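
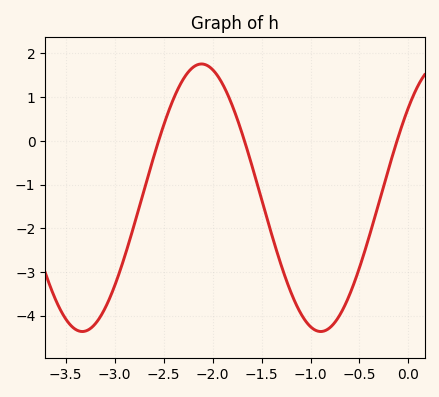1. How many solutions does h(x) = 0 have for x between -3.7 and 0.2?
3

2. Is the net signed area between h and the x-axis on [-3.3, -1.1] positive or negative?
negative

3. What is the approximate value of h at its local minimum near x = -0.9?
-4.36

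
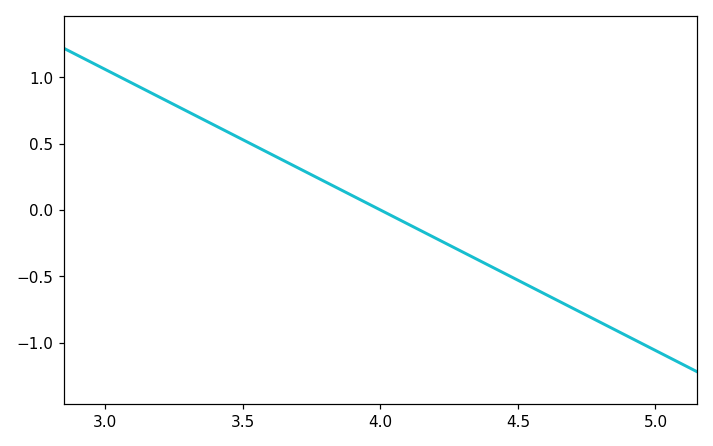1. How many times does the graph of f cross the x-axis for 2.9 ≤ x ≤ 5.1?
1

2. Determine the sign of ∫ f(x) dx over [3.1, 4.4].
positive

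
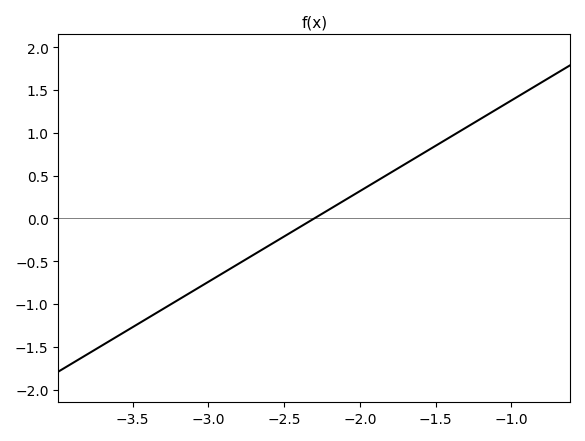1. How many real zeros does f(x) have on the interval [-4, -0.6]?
1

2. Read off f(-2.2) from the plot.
0.1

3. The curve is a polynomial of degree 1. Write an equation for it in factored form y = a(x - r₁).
y = 1.06(x + 2.3)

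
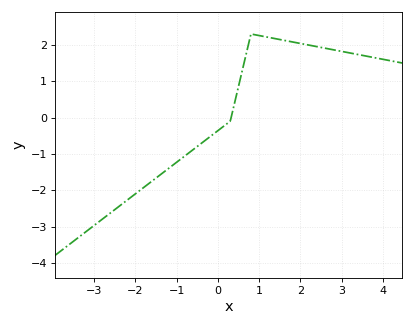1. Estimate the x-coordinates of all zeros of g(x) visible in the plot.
0.321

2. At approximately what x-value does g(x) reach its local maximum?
0.802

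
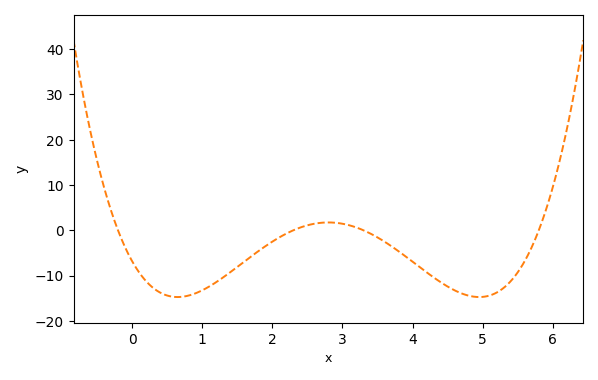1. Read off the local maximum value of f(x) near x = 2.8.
2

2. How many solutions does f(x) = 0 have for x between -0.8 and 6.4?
4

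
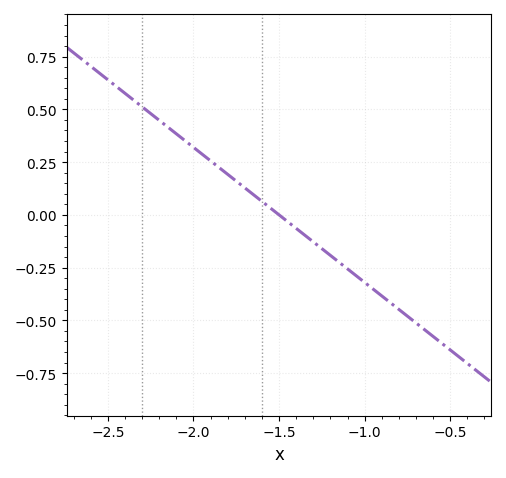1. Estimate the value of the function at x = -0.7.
-0.512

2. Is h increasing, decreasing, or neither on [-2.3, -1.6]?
decreasing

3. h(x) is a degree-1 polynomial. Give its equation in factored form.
y = -0.64(x + 1.5)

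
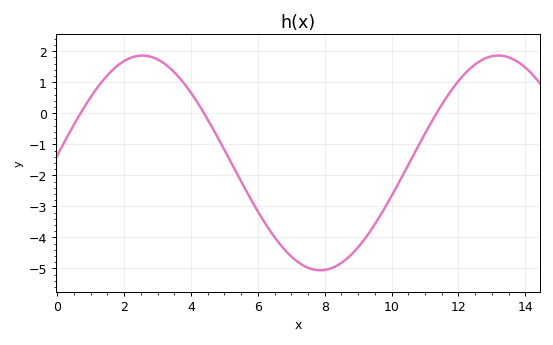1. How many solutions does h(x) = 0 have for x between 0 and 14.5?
3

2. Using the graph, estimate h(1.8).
1.53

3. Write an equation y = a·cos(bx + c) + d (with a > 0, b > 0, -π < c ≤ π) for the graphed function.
y = 3.46cos(0.59x - 1.5) - 1.6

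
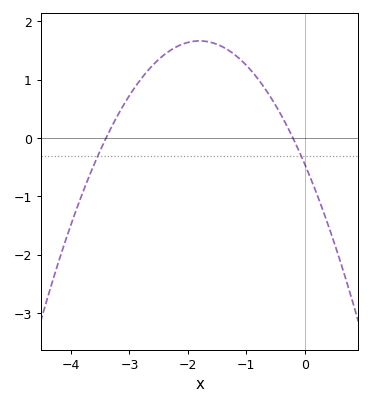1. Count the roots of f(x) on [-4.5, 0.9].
2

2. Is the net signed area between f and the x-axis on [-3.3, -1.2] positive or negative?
positive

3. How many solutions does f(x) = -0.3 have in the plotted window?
2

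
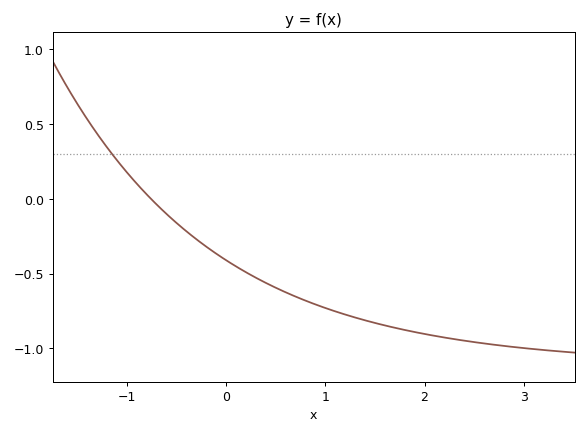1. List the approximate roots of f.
-0.8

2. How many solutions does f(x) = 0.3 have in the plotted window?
1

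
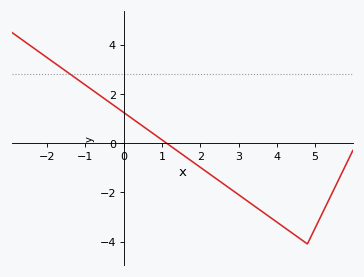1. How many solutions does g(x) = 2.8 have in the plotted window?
1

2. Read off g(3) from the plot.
-2.09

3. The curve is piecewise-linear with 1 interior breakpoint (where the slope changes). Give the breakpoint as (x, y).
(4.8, -4.1)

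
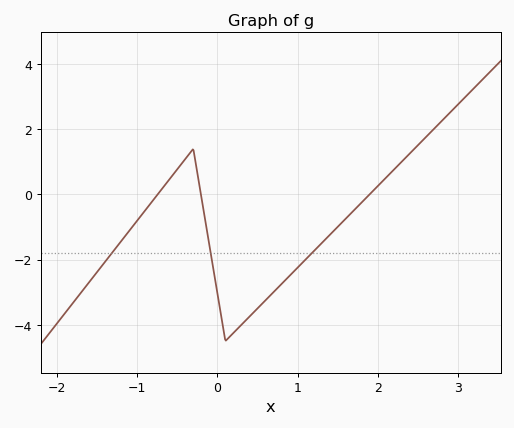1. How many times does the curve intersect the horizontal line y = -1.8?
3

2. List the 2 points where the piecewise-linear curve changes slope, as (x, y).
(-0.3, 1.4); (0.1, -4.5)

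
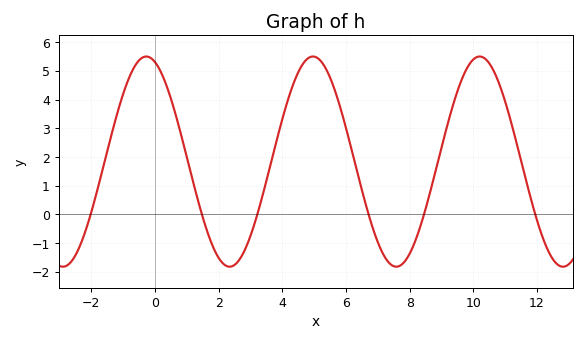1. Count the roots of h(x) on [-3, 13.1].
6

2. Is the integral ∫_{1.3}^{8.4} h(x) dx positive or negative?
positive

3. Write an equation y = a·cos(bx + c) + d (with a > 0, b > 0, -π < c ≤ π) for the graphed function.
y = 3.66cos(1.2x + 0.33) + 1.84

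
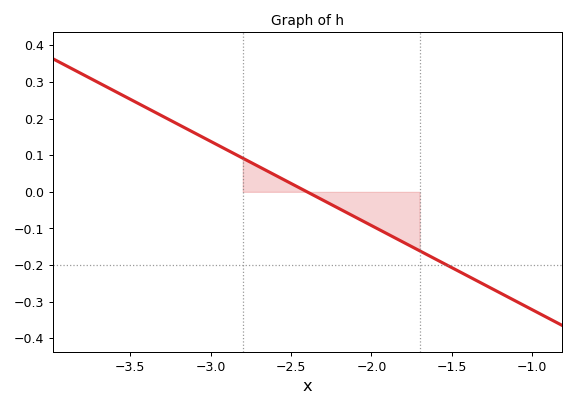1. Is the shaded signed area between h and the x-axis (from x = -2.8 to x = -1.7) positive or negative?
negative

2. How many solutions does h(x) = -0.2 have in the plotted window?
1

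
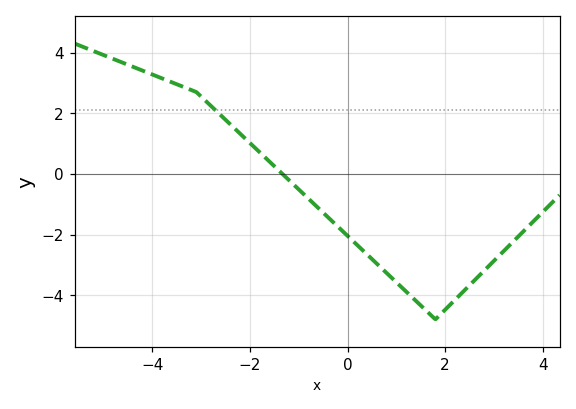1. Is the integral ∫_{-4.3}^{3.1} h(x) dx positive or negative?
negative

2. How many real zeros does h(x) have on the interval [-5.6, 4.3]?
1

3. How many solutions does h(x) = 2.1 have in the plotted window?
1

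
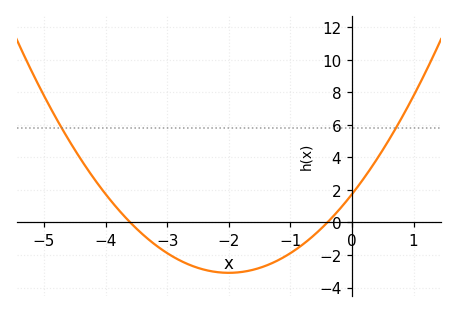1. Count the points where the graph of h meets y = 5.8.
2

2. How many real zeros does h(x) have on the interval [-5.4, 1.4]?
2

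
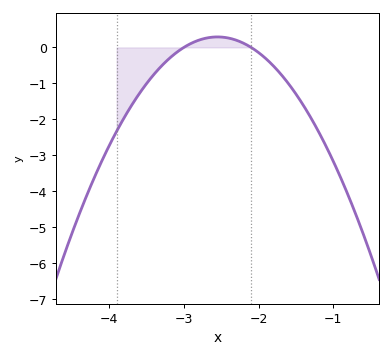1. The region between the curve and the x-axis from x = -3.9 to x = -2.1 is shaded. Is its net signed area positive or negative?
negative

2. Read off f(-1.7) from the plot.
-0.7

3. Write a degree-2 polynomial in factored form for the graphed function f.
y = -1.44(x + 3)(x + 2.1)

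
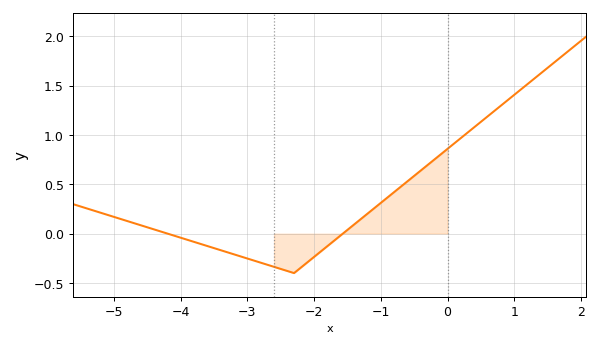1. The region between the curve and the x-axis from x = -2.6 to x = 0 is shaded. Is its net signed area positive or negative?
positive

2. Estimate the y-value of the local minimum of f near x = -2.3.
-0.4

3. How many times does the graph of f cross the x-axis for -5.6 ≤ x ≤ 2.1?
2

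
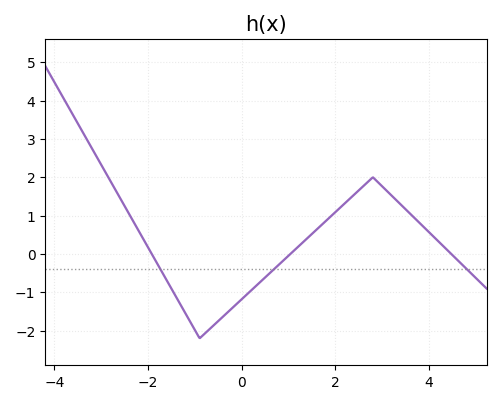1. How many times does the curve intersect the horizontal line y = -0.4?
3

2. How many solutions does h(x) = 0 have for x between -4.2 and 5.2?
3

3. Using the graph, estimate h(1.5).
0.5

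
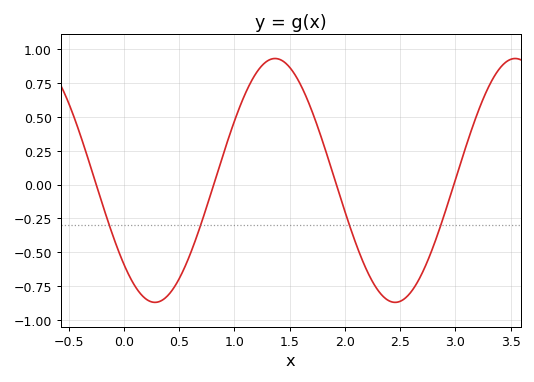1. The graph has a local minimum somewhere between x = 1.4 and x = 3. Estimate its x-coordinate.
2.45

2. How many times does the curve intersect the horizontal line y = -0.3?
4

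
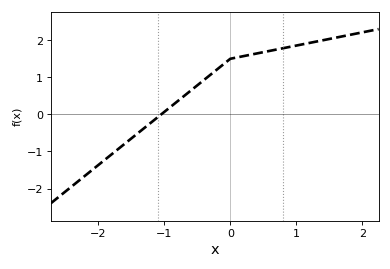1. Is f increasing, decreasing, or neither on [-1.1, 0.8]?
increasing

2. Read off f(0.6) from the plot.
1.71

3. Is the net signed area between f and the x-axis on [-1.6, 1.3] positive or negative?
positive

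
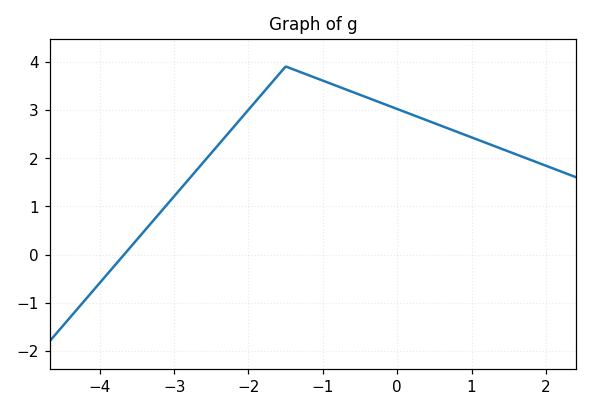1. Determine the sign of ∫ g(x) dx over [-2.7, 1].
positive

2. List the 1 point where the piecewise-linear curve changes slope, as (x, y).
(-1.5, 3.9)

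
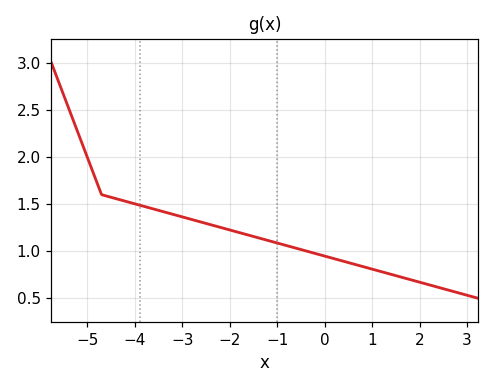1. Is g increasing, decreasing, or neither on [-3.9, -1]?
decreasing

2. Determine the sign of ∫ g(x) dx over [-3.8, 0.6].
positive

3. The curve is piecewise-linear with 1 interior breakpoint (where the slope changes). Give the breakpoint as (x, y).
(-4.7, 1.6)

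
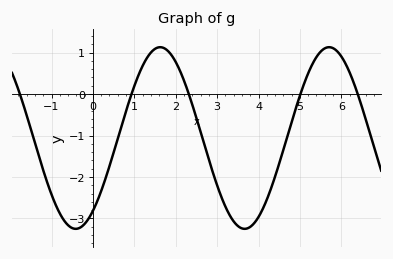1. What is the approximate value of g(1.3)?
0.9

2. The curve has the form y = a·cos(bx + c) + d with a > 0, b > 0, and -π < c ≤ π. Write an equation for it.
y = 2.19cos(1.5x - 2.5) - 1.06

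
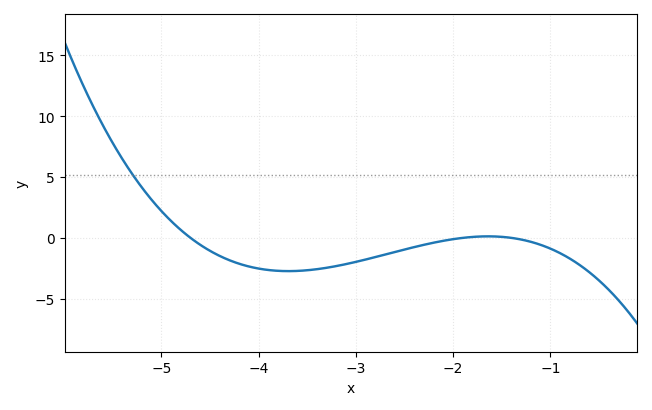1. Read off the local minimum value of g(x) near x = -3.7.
-2.73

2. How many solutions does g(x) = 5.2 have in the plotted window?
1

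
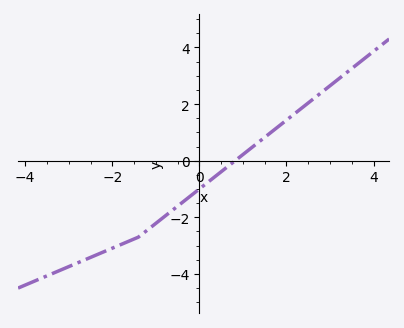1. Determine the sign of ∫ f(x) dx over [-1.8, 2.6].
negative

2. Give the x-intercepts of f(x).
0.821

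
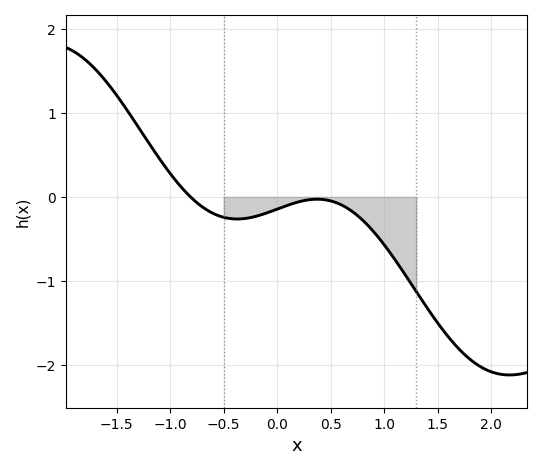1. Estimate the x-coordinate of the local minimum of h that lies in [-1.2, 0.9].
-0.4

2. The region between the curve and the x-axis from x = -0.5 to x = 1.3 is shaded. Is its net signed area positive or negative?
negative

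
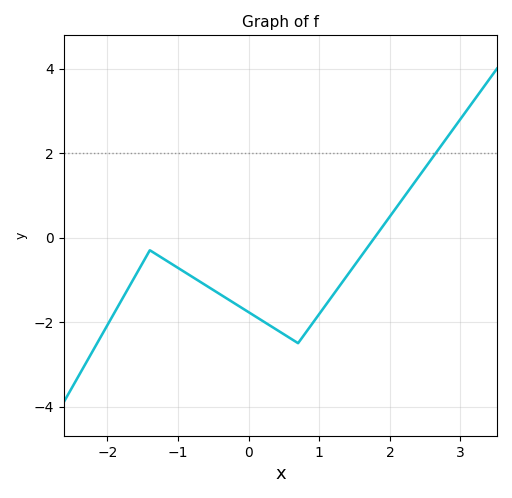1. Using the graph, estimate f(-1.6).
-0.89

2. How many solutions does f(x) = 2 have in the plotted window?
1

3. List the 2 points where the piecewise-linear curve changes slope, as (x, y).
(-1.4, -0.3); (0.7, -2.5)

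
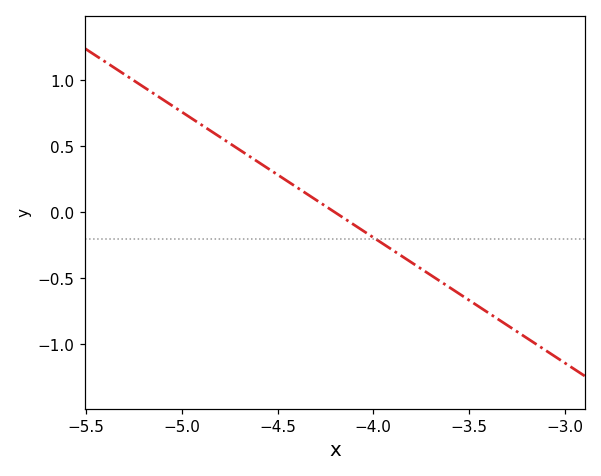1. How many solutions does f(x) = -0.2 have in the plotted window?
1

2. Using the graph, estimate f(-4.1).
-0.1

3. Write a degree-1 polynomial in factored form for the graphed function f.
y = -0.95(x + 4.2)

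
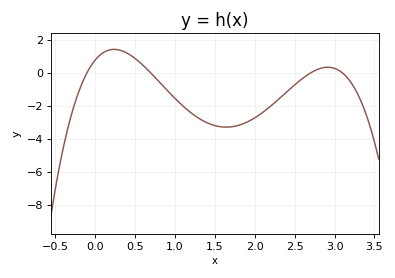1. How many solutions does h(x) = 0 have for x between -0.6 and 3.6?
4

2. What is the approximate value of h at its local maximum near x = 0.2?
1.43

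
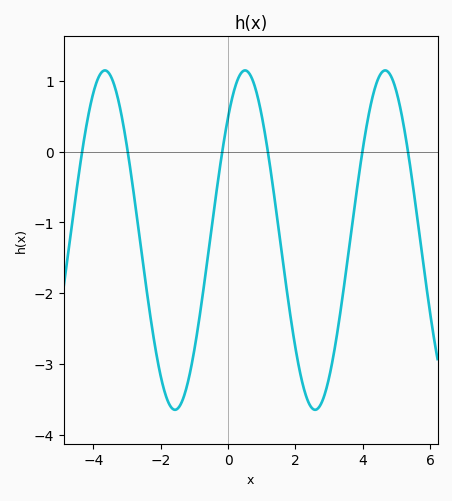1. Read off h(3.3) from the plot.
-2.4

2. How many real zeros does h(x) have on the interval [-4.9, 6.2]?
6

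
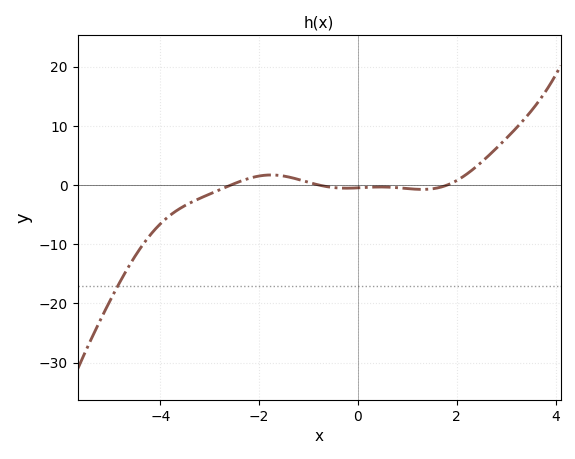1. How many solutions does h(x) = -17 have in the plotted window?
1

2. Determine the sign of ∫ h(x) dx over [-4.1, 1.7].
negative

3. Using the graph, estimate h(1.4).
-0.707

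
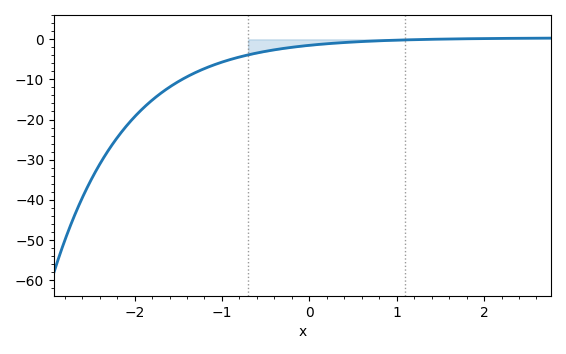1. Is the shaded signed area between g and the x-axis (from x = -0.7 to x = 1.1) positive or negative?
negative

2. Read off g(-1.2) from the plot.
-7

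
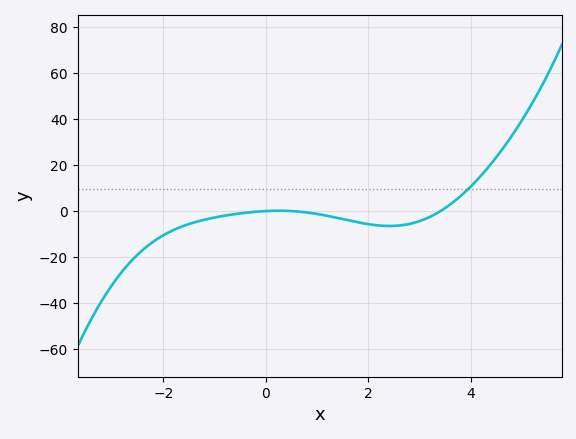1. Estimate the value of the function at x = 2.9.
-6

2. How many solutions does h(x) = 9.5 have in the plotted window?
1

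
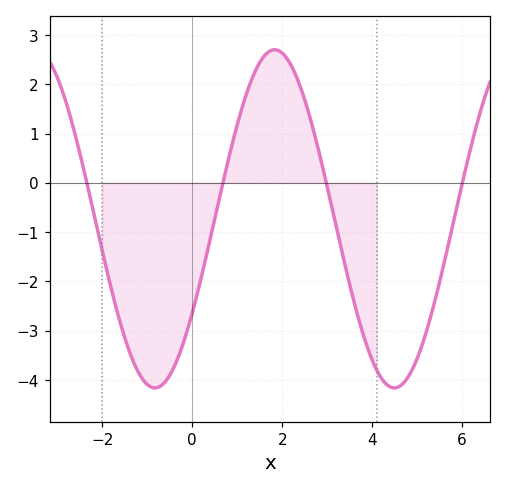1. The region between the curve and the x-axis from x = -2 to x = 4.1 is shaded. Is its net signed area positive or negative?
negative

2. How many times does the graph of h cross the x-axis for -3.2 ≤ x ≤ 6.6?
4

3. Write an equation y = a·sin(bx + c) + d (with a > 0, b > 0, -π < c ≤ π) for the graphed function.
y = 3.43sin(1.18x - 0.59) - 0.73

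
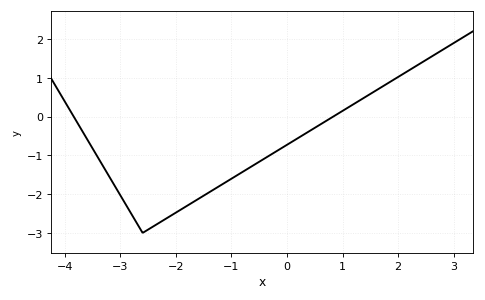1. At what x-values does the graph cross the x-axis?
-3.8, 0.8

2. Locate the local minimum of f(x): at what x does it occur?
-2.6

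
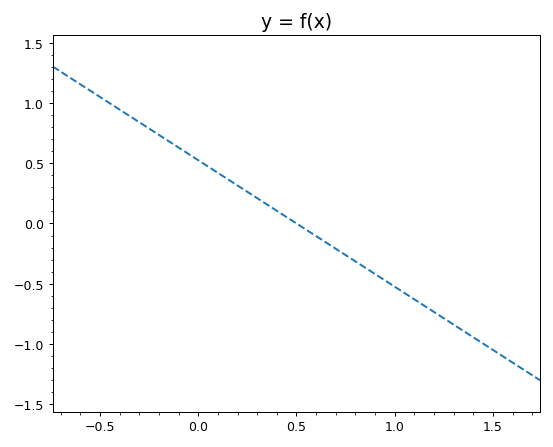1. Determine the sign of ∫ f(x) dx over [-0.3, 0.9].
positive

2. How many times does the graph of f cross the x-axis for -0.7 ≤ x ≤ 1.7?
1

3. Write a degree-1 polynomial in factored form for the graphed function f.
y = -1.05(x - 0.5)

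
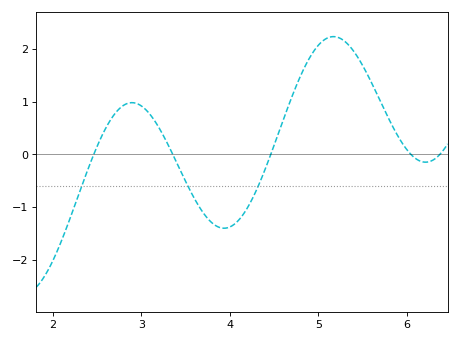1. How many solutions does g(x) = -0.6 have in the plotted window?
3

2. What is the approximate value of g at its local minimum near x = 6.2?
-0.15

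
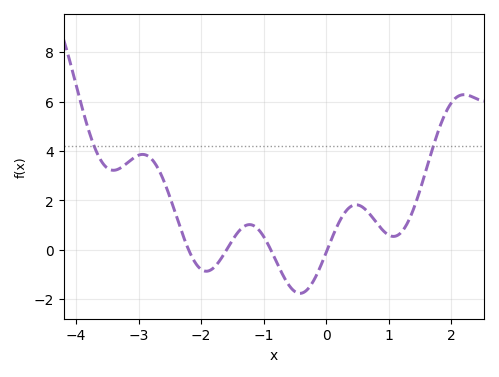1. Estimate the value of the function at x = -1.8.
-0.8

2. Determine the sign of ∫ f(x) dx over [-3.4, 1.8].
positive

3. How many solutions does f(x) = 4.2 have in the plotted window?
2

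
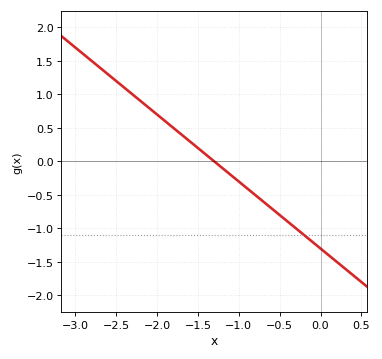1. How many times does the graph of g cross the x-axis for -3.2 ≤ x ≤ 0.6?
1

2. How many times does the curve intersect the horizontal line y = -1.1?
1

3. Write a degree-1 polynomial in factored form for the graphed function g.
y = -1(x + 1.3)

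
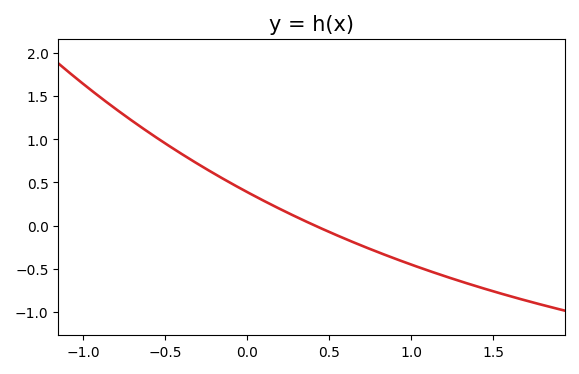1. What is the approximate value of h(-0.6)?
1.1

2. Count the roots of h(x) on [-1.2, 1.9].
1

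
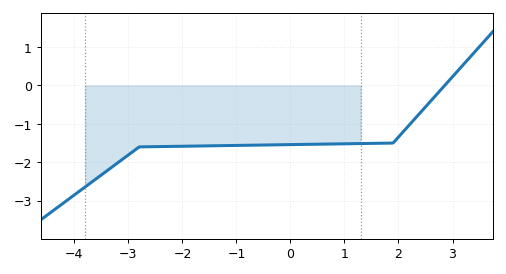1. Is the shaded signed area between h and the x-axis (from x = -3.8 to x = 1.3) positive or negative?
negative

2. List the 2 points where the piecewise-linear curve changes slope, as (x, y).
(-2.8, -1.6); (1.9, -1.5)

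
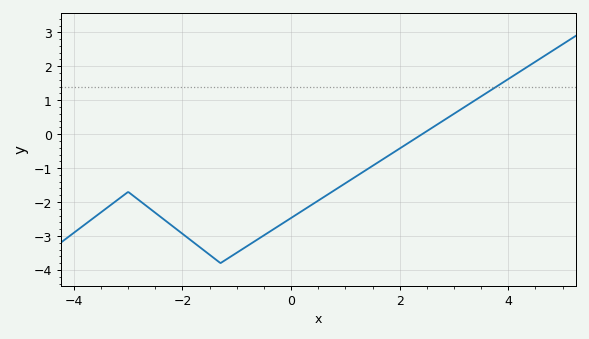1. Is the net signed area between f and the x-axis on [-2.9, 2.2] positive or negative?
negative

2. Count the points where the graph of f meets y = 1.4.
1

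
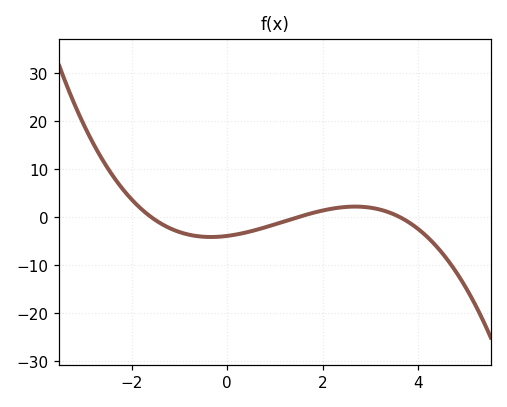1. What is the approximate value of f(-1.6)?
0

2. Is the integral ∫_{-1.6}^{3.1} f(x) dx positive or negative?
negative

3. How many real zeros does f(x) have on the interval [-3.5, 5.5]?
3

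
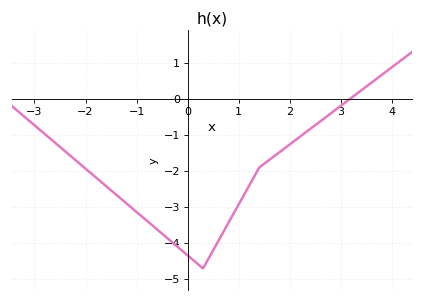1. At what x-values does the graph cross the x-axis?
3.17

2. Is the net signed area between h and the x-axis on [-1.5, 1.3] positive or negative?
negative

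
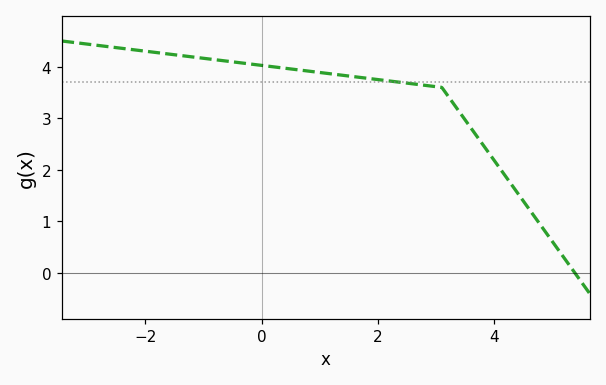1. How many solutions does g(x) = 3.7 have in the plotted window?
1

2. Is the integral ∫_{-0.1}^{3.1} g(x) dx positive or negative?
positive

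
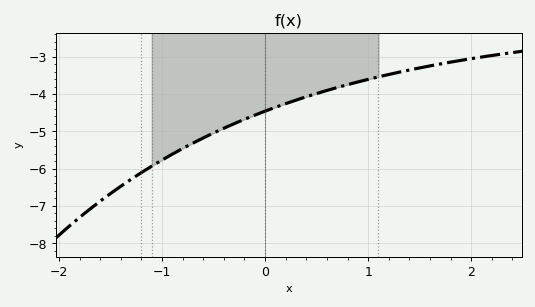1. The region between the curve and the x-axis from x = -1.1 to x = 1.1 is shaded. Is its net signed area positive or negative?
negative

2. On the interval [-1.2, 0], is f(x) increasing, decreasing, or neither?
increasing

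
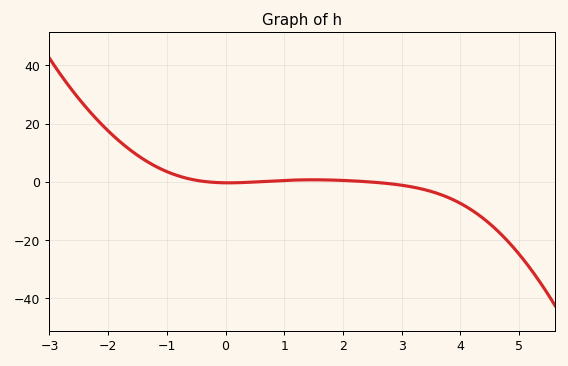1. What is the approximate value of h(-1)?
4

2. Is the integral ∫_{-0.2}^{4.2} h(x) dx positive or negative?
negative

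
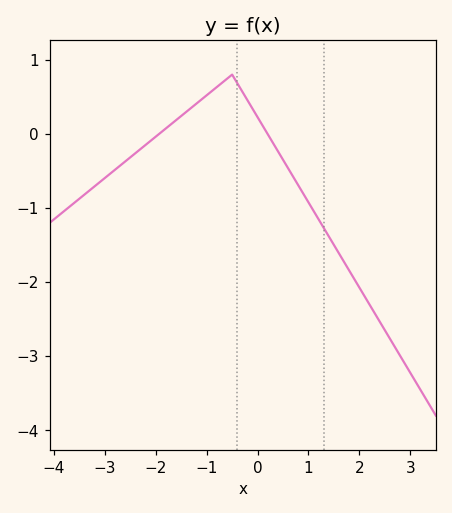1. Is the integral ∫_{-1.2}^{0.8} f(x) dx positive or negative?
positive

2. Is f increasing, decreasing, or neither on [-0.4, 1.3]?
decreasing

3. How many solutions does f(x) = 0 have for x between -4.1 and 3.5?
2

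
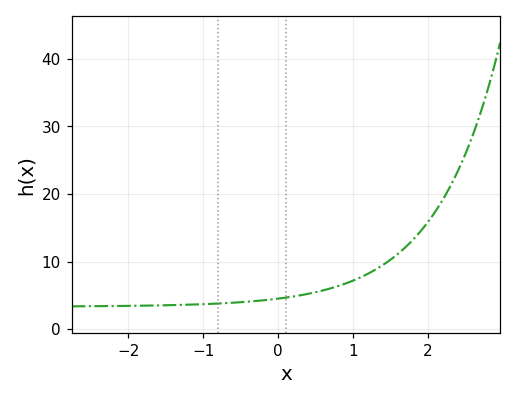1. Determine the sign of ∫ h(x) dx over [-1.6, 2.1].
positive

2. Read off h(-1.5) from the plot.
4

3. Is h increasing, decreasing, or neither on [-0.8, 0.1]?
increasing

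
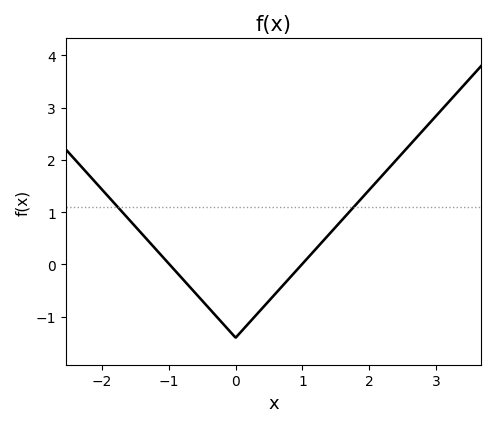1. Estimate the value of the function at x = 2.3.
1.85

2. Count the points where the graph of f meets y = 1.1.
2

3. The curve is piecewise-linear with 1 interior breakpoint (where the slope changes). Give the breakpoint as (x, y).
(0, -1.4)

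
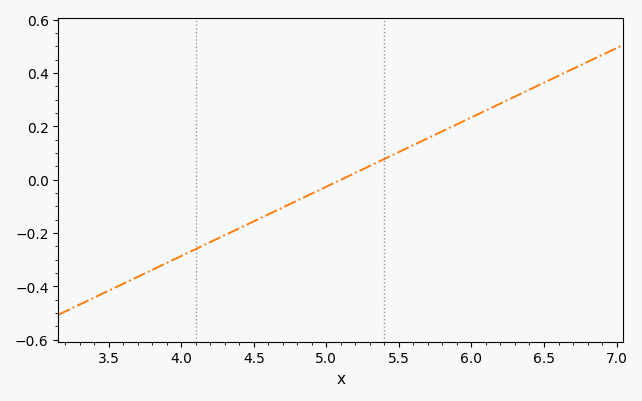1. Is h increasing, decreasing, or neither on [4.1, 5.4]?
increasing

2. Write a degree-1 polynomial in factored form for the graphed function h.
y = 0.26(x - 5.1)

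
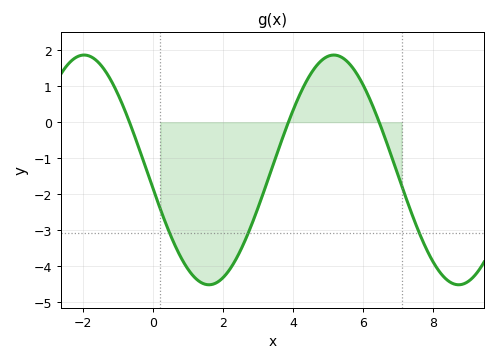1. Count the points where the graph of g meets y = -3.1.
3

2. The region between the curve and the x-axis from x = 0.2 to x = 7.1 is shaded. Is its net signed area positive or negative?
negative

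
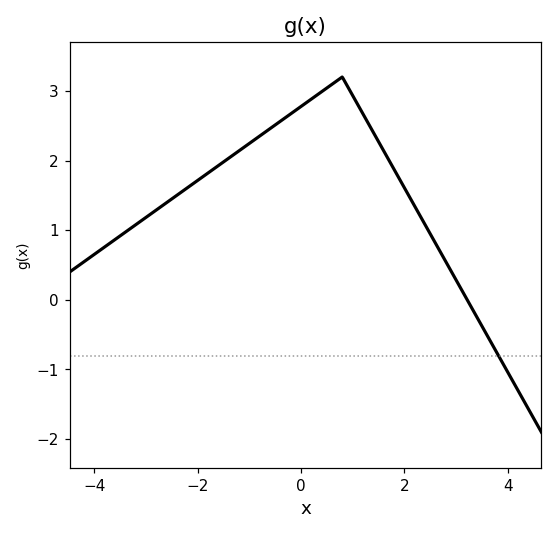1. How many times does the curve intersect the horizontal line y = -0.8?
1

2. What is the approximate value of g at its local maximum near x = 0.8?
3.2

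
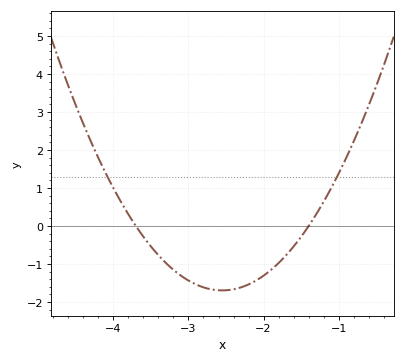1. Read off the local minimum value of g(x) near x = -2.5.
-1.7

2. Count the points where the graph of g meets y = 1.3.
2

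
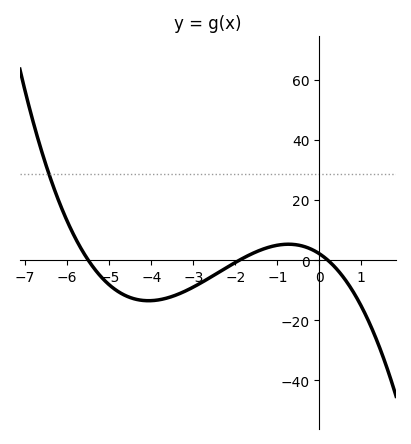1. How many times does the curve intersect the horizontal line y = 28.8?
1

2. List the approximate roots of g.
-5.6, -2, 0.2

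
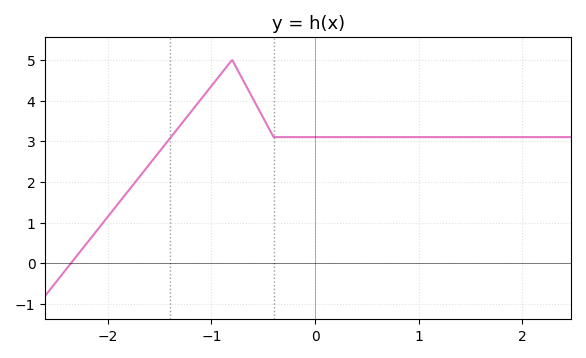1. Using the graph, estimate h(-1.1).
4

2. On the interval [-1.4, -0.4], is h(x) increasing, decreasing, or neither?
neither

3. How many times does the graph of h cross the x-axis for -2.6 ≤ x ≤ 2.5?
1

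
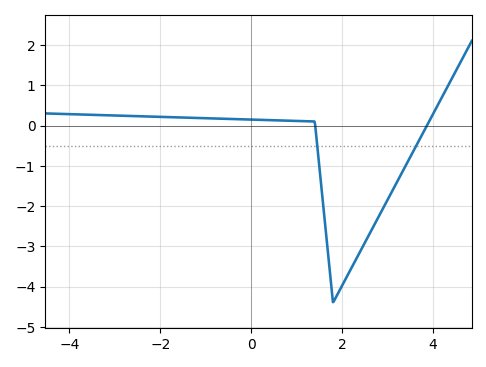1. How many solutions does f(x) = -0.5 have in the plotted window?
2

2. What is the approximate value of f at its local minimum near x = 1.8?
-4.39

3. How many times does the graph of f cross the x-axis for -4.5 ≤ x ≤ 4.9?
2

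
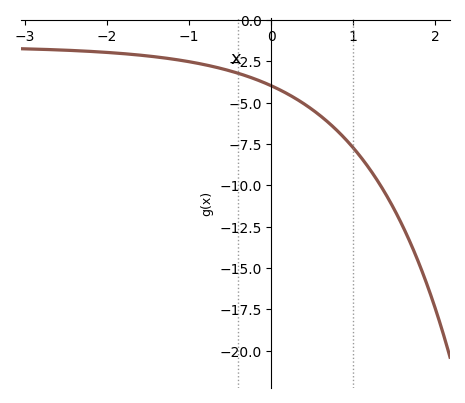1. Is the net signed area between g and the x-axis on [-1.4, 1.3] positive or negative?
negative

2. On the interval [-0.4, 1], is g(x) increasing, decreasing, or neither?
decreasing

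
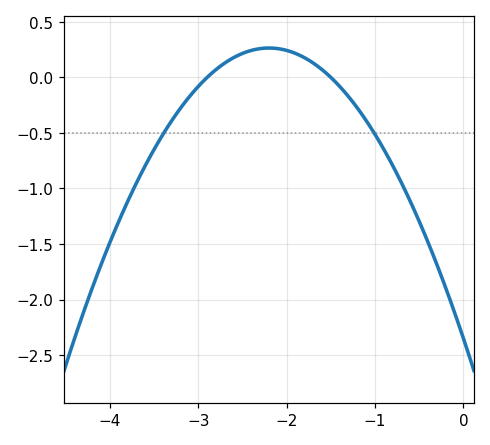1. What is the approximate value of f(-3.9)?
-1.3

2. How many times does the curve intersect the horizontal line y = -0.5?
2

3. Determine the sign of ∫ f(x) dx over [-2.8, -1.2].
positive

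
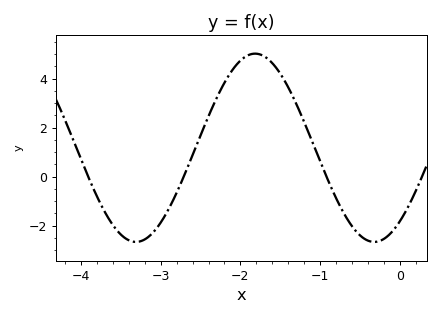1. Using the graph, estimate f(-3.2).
-2.6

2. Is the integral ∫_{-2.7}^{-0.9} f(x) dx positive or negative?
positive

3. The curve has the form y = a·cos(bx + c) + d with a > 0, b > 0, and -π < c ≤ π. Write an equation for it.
y = 3.84cos(2.1x - 2.5) + 1.18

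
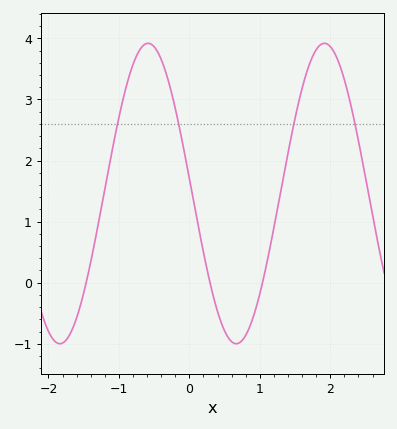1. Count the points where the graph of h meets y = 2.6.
4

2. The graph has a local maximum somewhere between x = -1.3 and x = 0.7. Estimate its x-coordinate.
-0.585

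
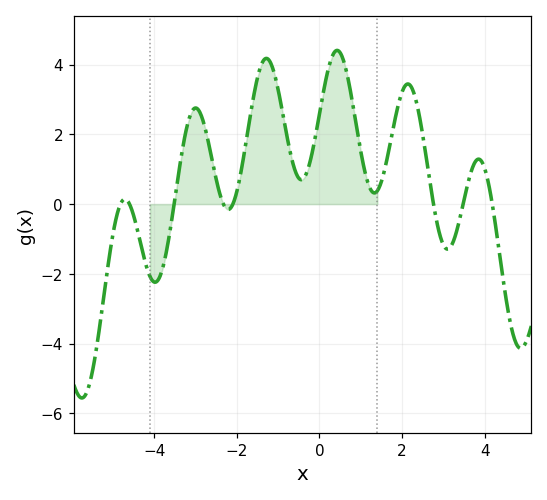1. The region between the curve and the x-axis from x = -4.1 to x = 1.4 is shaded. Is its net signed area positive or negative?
positive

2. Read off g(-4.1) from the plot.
-2.08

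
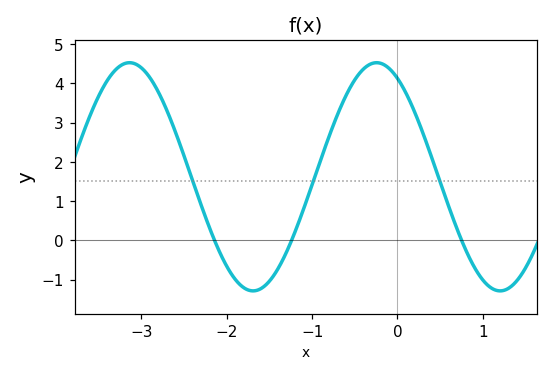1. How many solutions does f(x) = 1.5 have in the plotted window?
3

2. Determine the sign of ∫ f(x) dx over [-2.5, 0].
positive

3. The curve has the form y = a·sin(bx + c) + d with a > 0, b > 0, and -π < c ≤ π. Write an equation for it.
y = 2.91sin(2.17x + 2.1) + 1.62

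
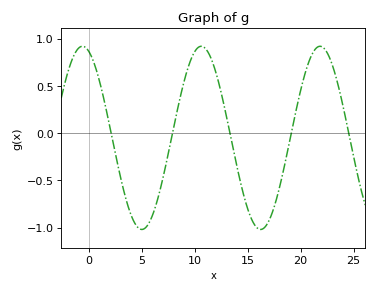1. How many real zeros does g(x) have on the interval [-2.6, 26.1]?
5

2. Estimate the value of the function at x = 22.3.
0.9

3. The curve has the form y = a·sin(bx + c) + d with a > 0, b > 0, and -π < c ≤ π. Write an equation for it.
y = 0.97sin(0.56x + 1.9) - 0.05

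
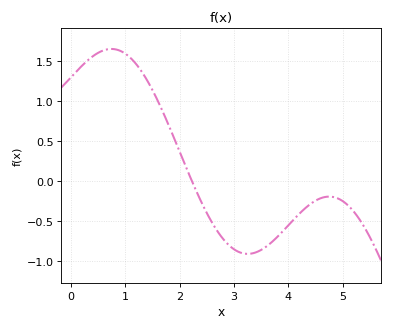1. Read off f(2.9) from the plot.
-0.796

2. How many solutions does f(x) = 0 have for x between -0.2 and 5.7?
1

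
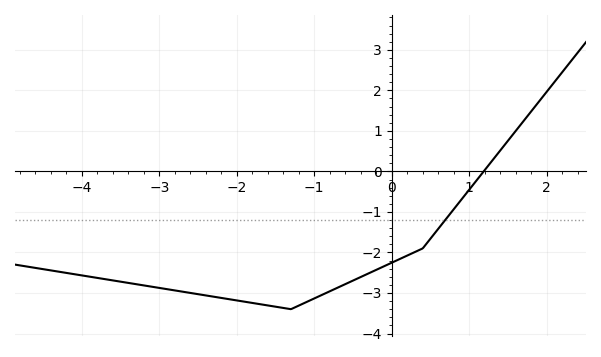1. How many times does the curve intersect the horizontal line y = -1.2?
1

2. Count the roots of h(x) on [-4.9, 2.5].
1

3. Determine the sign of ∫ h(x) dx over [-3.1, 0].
negative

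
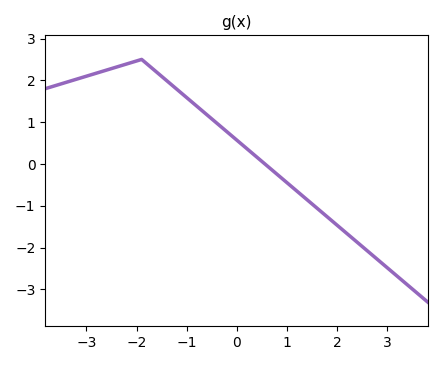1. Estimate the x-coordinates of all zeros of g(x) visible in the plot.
0.558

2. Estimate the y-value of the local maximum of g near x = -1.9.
2.5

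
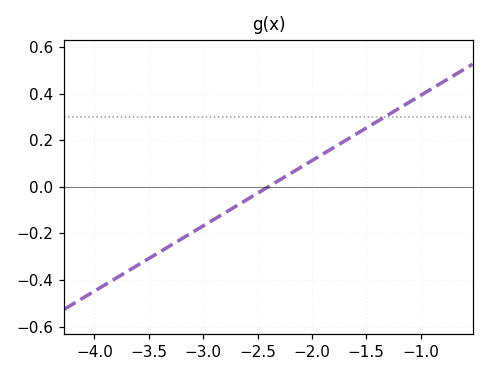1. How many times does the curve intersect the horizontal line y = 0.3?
1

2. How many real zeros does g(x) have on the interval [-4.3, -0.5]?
1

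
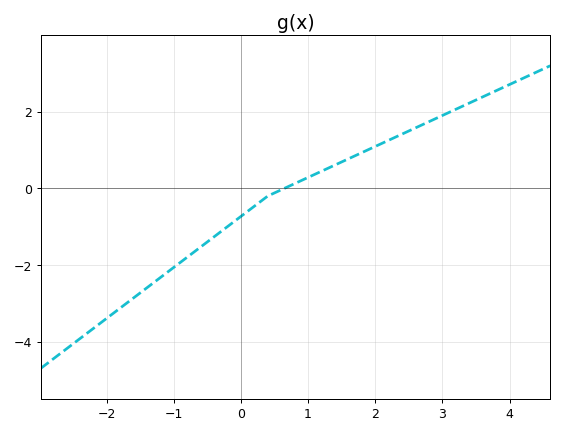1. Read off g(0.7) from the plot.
0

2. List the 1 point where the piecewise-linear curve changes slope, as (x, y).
(0.4, -0.2)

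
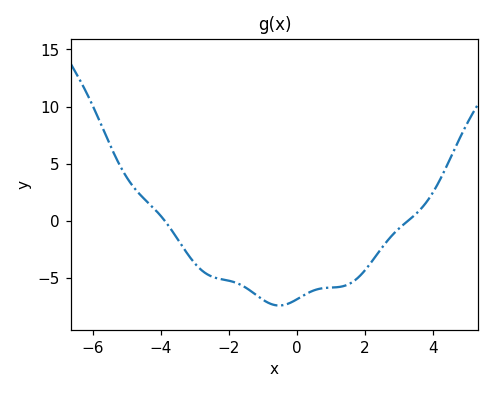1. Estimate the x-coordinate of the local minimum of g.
-0.6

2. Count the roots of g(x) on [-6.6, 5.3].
2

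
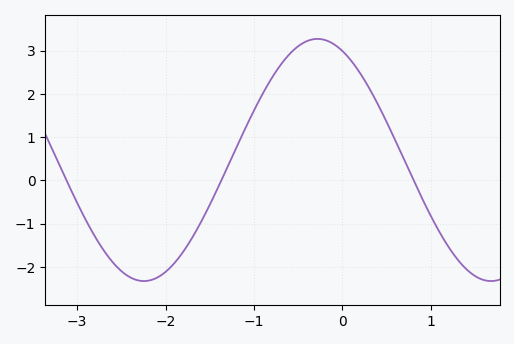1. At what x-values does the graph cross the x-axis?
-3.1, -1.4, 0.8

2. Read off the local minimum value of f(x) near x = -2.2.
-2.3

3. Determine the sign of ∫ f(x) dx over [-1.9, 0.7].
positive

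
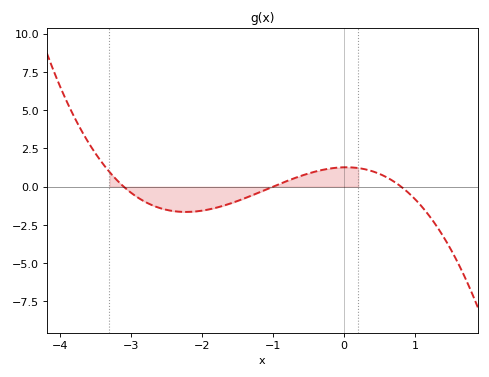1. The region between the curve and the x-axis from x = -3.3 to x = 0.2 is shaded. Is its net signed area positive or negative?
negative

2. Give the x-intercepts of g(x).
-3.1, -1, 0.8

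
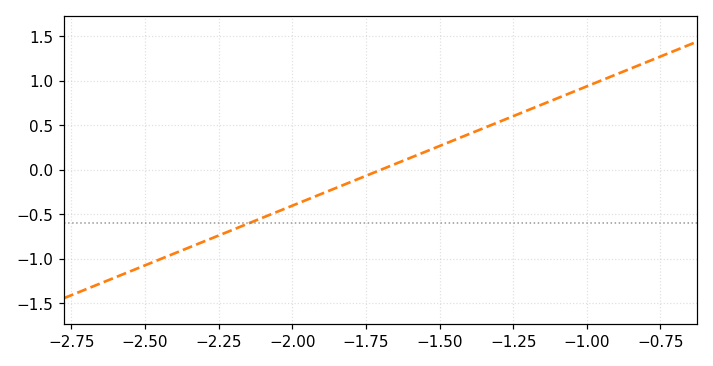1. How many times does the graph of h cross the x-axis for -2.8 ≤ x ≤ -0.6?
1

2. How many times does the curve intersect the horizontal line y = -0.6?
1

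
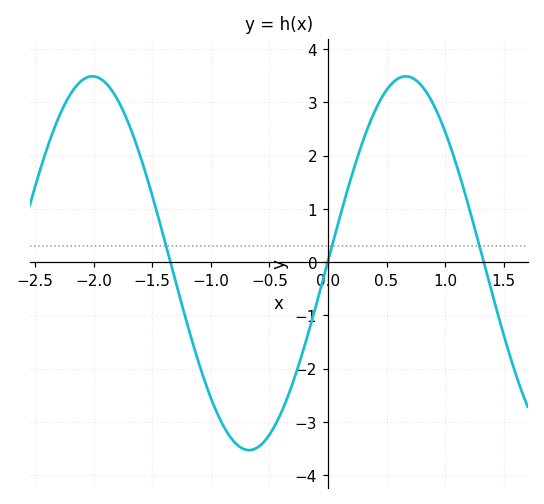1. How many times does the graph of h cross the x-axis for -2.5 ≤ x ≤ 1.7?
3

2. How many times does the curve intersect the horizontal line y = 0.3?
3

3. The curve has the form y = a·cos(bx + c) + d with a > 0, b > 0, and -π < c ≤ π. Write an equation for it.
y = 3.51cos(2.4x - 1.6) - 0.02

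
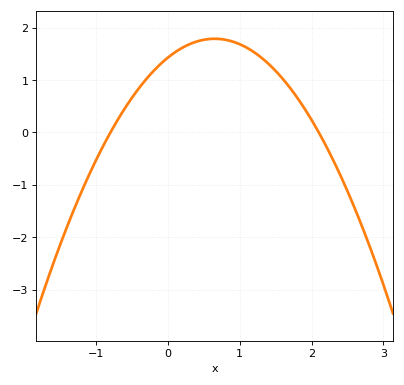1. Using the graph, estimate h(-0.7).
0.238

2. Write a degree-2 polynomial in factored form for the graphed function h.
y = -0.85(x + 0.8)(x - 2.1)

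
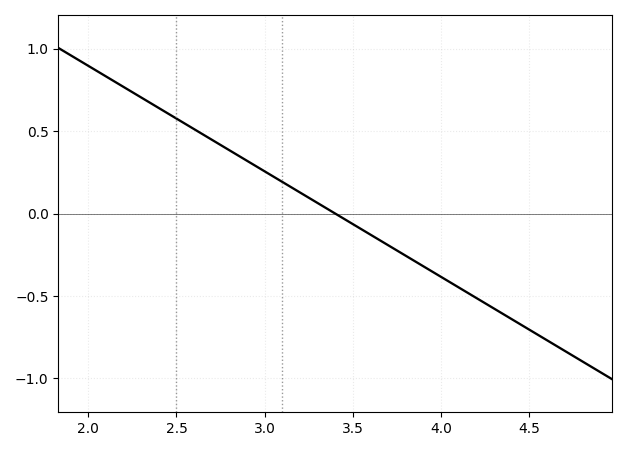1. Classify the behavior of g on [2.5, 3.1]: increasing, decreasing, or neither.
decreasing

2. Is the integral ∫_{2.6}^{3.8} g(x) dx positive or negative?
positive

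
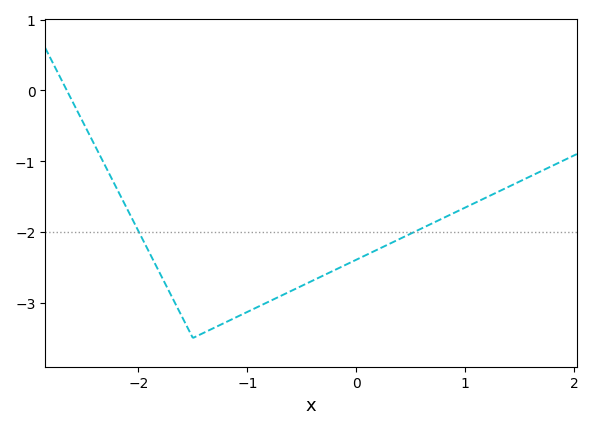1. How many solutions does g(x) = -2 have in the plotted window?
2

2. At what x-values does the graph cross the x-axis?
-2.66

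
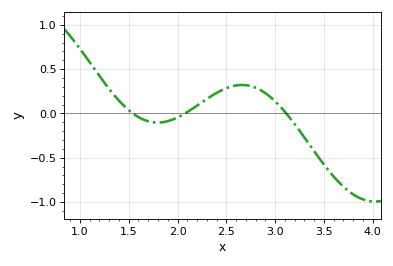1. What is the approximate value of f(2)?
-0.05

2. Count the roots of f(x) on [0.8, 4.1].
3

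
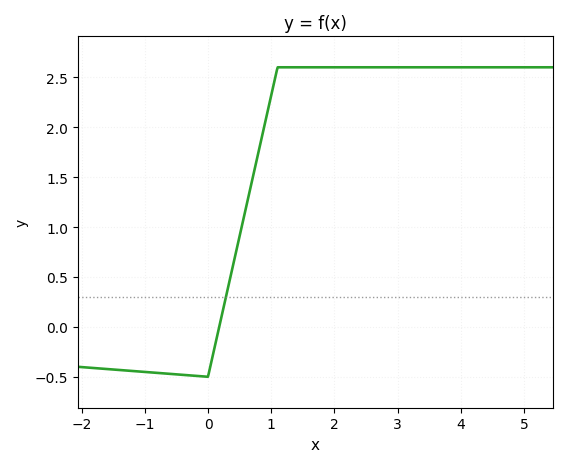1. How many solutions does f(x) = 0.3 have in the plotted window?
1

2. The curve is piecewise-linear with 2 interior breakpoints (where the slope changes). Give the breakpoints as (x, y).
(0, -0.5); (1.1, 2.6)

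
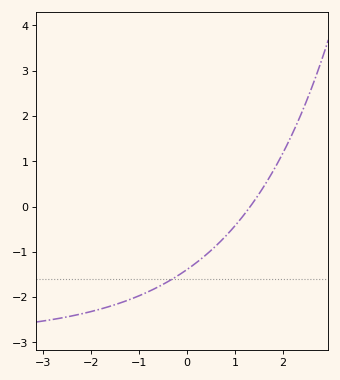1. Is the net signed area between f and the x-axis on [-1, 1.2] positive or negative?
negative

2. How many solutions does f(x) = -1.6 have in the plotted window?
1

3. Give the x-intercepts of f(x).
1.3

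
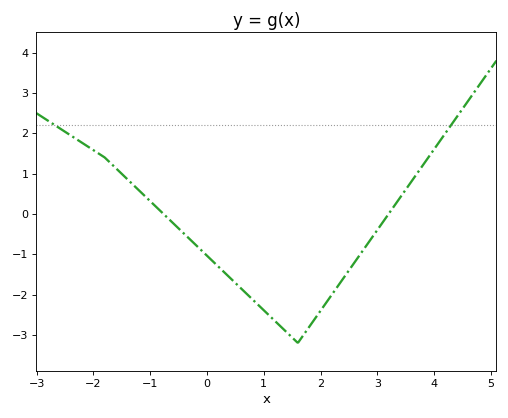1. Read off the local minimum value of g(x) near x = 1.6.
-3.2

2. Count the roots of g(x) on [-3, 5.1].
2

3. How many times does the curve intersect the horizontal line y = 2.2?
2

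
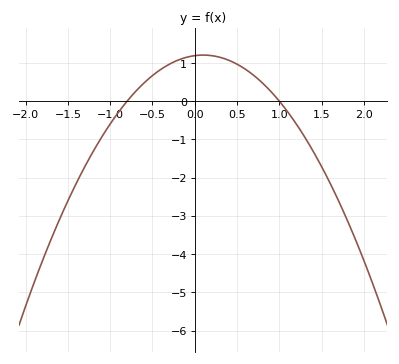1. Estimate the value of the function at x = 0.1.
1.21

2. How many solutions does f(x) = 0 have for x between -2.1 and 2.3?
2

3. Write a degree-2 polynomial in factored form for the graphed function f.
y = -1.49(x + 0.8)(x - 1)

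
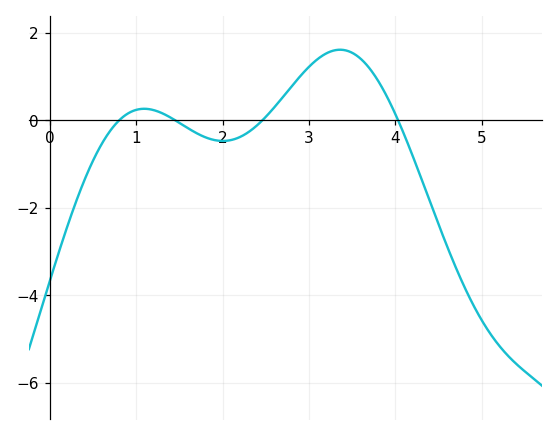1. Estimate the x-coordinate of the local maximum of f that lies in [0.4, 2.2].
1.1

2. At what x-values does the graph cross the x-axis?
0.8, 1.5, 2.5, 4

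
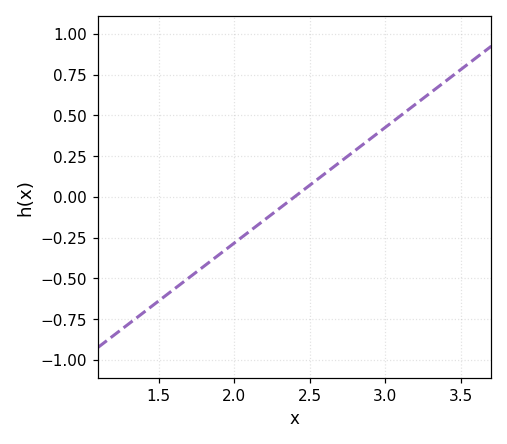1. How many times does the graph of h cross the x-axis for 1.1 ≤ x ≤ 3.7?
1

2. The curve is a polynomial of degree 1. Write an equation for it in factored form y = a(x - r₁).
y = 0.71(x - 2.4)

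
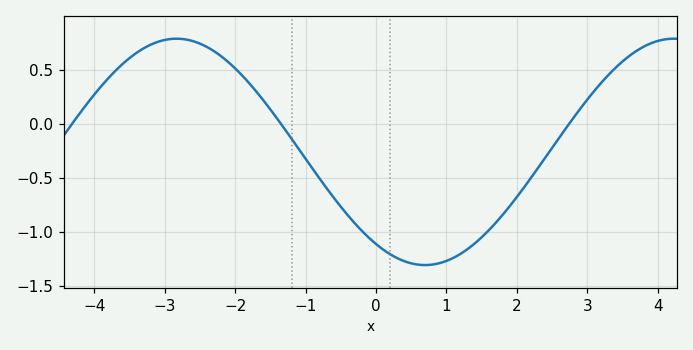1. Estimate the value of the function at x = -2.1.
0.574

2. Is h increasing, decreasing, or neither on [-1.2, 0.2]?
decreasing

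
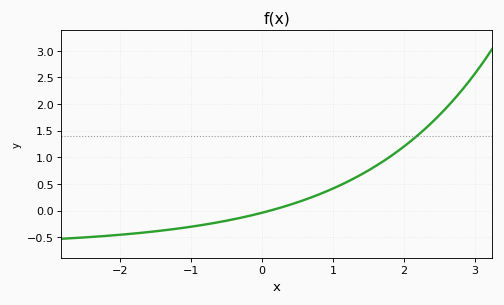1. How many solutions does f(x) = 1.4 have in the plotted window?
1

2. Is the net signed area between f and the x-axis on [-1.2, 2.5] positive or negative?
positive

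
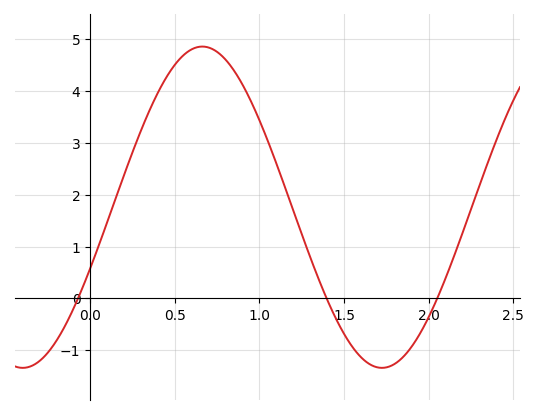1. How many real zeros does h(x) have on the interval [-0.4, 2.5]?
3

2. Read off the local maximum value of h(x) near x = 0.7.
4.86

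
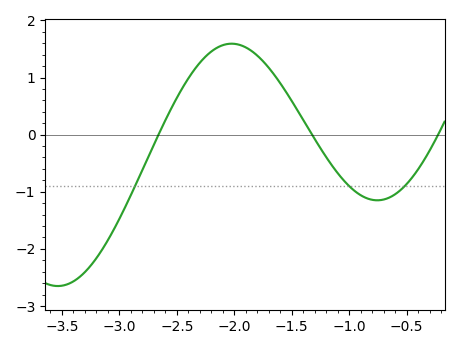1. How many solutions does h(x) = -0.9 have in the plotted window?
3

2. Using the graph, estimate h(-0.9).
-1.1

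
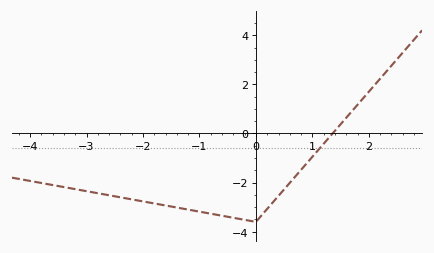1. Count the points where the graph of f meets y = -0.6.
1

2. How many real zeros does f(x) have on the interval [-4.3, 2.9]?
1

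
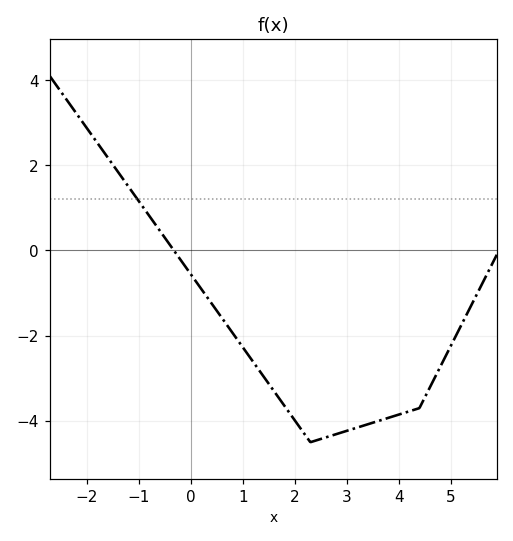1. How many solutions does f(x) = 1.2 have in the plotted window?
1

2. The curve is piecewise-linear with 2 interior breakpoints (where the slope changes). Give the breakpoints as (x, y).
(2.3, -4.5); (4.4, -3.7)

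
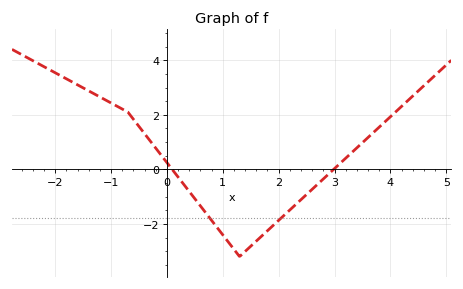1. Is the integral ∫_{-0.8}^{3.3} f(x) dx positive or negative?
negative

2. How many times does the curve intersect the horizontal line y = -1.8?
2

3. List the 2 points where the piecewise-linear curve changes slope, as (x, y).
(-0.7, 2.1); (1.3, -3.2)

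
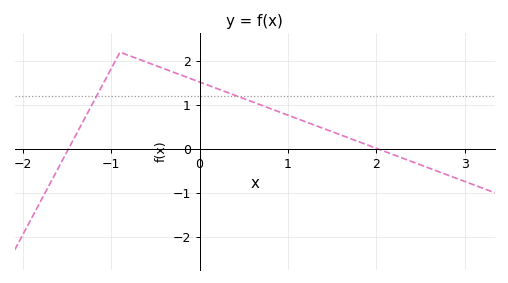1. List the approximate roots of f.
-1.5, 2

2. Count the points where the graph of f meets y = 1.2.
2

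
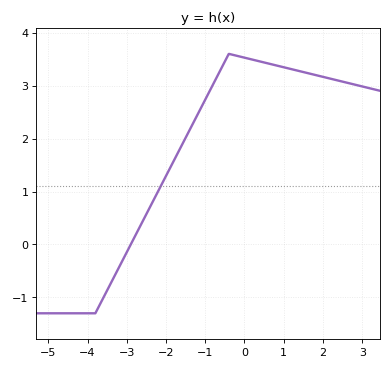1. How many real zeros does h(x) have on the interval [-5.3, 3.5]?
1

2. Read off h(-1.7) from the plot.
1.7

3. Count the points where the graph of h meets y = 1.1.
1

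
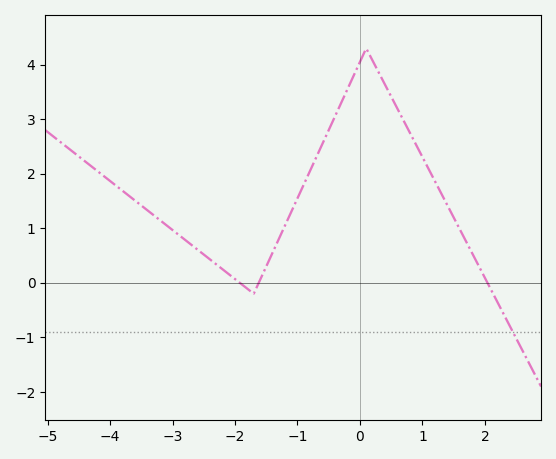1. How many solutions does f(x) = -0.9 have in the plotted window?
1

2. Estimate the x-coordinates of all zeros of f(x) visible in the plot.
-2, -1.6, 2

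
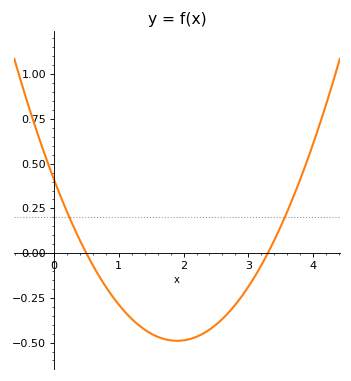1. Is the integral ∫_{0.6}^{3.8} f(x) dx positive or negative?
negative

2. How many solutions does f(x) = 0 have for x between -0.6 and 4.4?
2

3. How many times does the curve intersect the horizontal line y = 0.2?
2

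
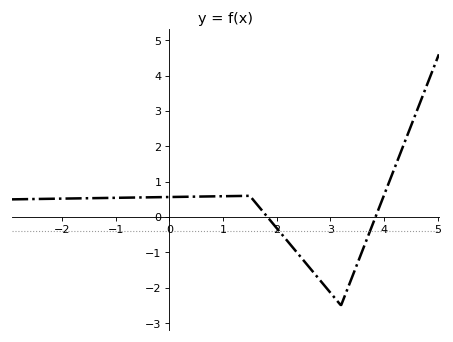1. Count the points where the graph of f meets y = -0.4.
2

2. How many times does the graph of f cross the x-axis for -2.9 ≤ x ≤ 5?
2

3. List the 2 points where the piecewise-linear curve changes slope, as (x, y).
(1.5, 0.6); (3.2, -2.5)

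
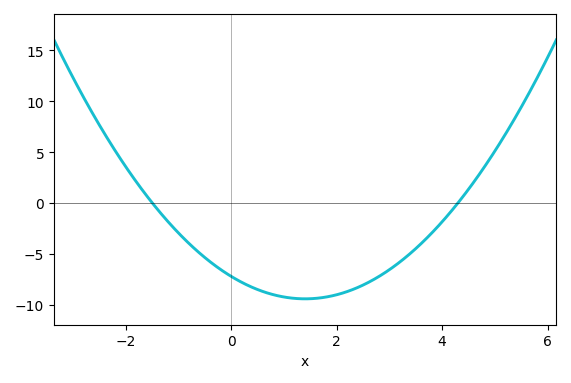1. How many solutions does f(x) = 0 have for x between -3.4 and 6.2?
2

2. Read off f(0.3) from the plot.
-8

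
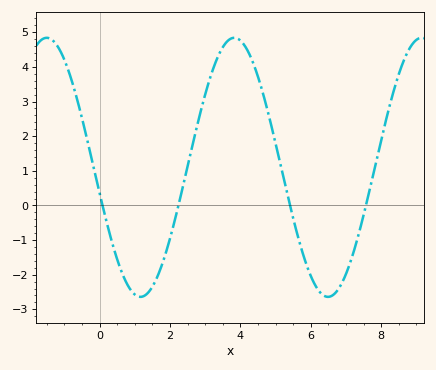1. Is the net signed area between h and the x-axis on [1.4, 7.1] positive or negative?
positive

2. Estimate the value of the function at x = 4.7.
3.02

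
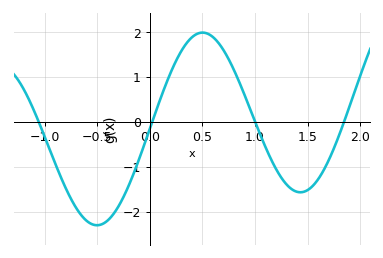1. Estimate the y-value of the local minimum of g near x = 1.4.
-1.56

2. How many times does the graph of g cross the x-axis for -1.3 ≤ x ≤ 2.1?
4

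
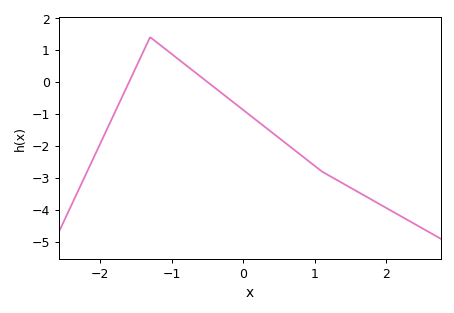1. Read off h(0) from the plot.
-0.875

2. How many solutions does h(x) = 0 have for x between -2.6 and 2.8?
2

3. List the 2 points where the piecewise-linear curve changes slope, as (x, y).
(-1.3, 1.4); (1.1, -2.8)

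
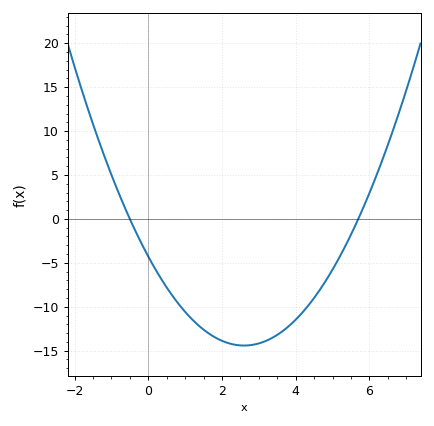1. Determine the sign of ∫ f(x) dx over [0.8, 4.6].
negative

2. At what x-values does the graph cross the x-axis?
-0.4, 5.6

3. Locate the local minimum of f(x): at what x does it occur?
2.6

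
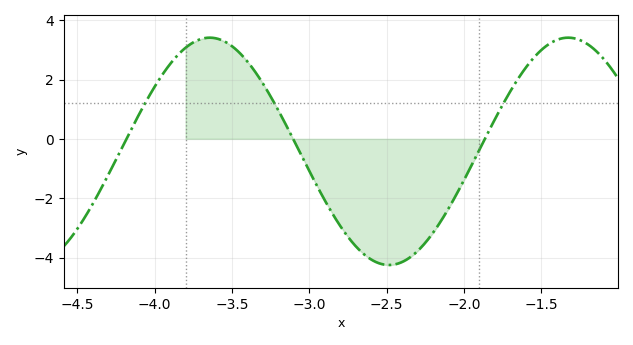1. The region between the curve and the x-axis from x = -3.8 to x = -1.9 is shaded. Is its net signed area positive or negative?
negative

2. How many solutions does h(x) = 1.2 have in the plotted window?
3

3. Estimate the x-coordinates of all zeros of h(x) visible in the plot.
-4.18, -3.1, -1.86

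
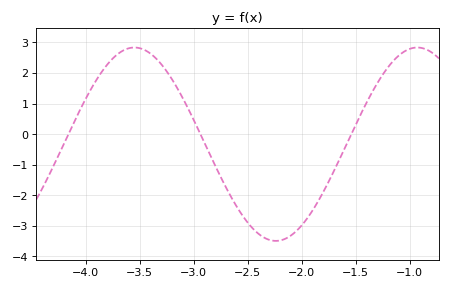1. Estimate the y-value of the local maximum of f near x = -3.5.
2.8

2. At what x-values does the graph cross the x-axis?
-4.15, -2.95, -1.55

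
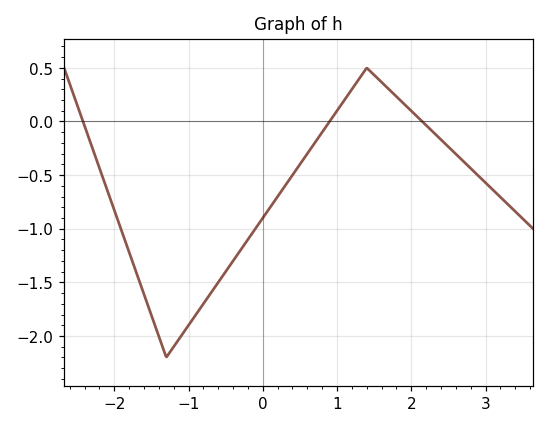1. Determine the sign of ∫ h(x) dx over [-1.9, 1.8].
negative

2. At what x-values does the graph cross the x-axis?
-2.4, 0.9, 2.1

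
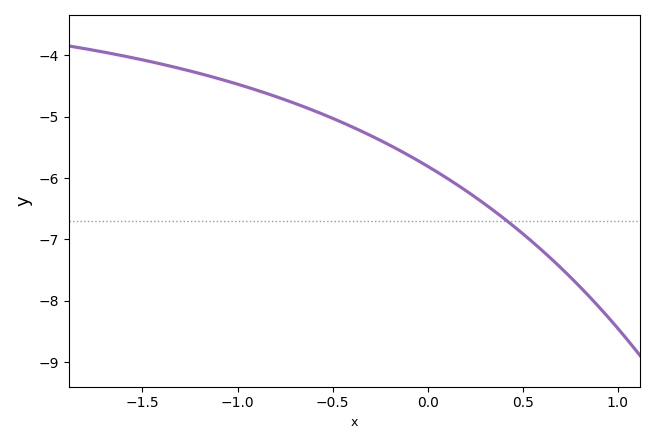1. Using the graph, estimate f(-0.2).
-5.47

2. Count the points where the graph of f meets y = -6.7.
1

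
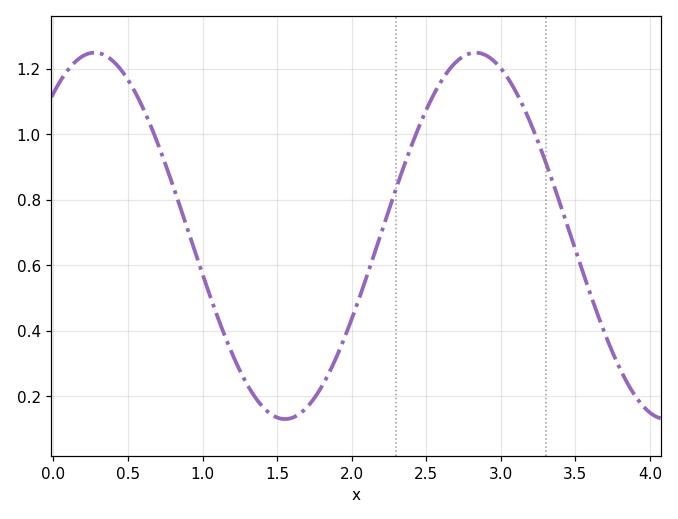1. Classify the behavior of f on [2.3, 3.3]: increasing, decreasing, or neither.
neither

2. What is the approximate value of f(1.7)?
0.166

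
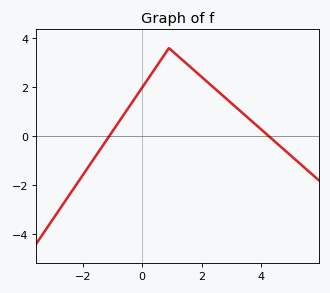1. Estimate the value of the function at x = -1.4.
-0.529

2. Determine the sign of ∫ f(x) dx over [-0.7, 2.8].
positive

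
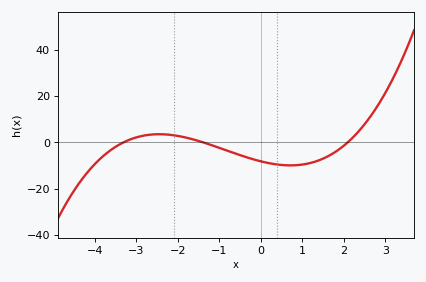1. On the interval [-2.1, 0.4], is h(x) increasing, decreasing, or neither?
decreasing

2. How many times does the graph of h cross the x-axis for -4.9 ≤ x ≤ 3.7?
3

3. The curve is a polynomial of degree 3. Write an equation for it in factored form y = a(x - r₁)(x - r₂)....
y = 0.85(x + 3.3)(x + 1.4)(x - 2.1)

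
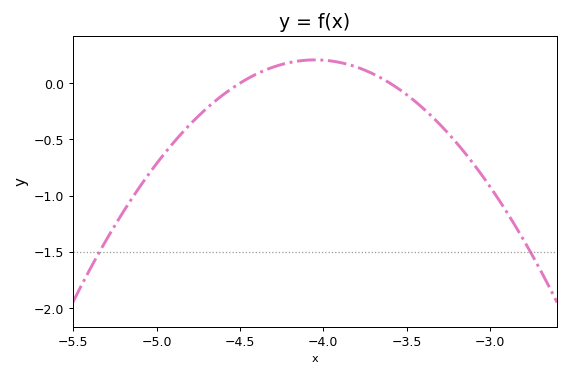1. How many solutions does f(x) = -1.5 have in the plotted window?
2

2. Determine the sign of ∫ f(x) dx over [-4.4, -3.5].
positive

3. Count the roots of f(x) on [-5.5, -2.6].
2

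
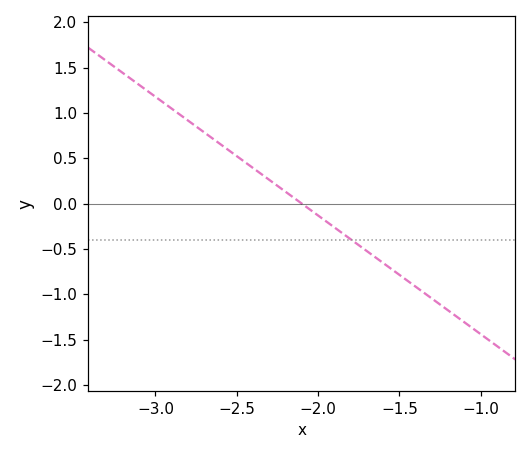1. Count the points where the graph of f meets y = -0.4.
1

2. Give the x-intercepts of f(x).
-2.1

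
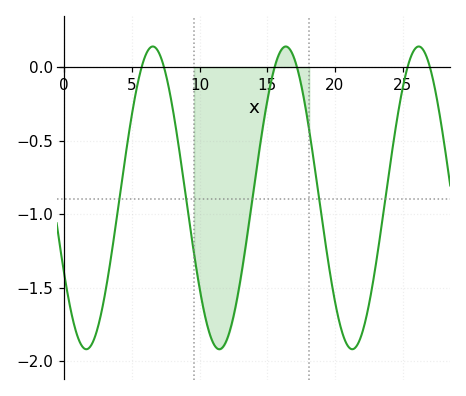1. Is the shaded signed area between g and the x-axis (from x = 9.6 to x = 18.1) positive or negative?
negative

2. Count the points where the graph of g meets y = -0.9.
5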